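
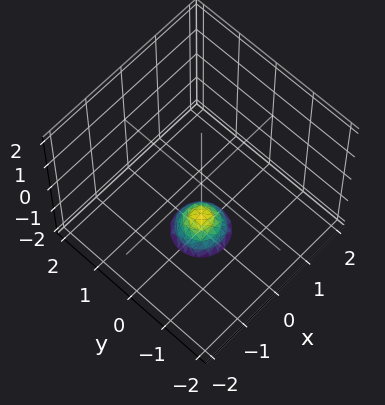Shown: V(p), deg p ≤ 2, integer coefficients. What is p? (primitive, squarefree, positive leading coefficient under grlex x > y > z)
First, deg p = 2.
Next, symmetry: the surface is invariant under rotation about z: p = q(x² + y², z).
Next, against the integer gridlines: the surface avoids every integer x-axis point in the box; the surface avoids every integer y-axis point in the box; a circular section at z = -2 has radius between 0 and 1.
Finally, these observations pin down the coefficients.

3*x^2 + 3*y^2 + 2*z + 3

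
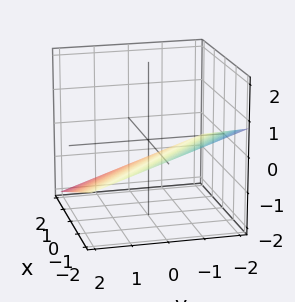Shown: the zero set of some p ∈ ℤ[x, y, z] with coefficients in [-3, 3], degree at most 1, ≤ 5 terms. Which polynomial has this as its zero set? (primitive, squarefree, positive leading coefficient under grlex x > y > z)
x + y + 3*z + 2

Degree: the surface is flat (a plane), so deg p = 1.
From the visible intercepts: it crosses the y-axis at the gridline y = -2; it crosses the x-axis at the gridline x = -2.
Together with the visible shape, these determine p as stated.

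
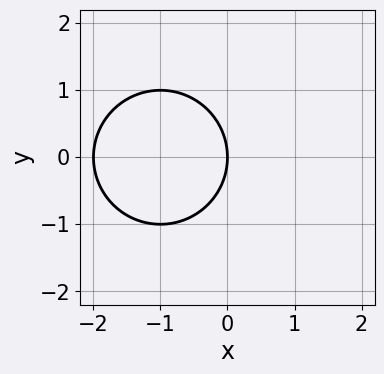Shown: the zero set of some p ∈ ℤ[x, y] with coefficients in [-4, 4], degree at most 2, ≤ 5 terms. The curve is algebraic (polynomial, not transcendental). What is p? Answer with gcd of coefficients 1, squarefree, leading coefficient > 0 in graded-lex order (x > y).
(a) The degree is 2 — a generic line meets the curve in up to 2 points.
(b) Symmetries: the y ↦ −y reflection is a symmetry, so y appears only in even powers.
(c) Checking where it meets the axes: it crosses the y-axis at the gridline y = 0; the x-axis gridline crossings are at x ∈ {-2, 0}.
(d) Matching integer coefficients to the picture gives p.

x^2 + y^2 + 2*x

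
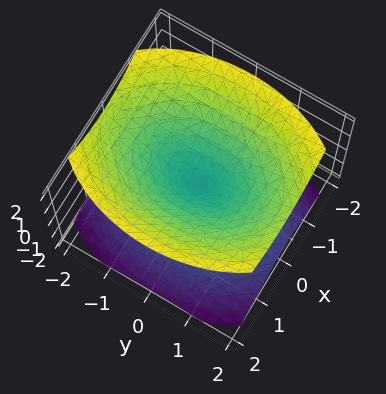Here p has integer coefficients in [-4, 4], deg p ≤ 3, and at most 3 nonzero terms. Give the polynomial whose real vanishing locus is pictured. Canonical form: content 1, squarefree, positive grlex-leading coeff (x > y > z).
2*x^2 + y^2 - 2*z^2

(a) There are 2 components. Treating them together as one polynomial.
(b) The degree is 2 — a double cone through the origin; a quadric.
(c) Symmetries: mirror symmetry x ↦ −x ⇒ only even powers of x; mirror symmetry y ↦ −y ⇒ only even powers of y; the z ↦ −z reflection is a symmetry, so z appears only in even powers.
(d) Against the integer gridlines: it meets the x-axis at x = 0 (among the integer gridlines); it meets the y-axis at y = 0 (among the integer gridlines); one z-axis crossing is at z = 0.
(e) Putting this together gives p.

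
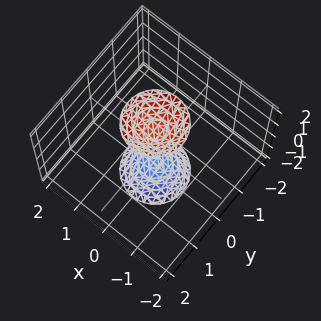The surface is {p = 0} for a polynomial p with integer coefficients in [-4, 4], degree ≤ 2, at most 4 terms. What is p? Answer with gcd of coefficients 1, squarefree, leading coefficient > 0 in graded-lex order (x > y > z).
3*x^2 + 3*y^2 - z^2 + 2

1. There are 2 components.
2. Degree: two separate bowl-shaped sheets opening away from each other; a quadric, so deg p = 2.
3. By symmetry, the surface is invariant under rotation about z: p = q(x² + y², z); it's symmetric under z → −z, forcing even powers of z.
4. Checking where it meets the axes: a circular section at z = 2 has radius between 0 and 1; it misses every integer gridline on the x-axis; the surface avoids every integer y-axis point in the box.
5. Together with the visible shape, these determine p as stated.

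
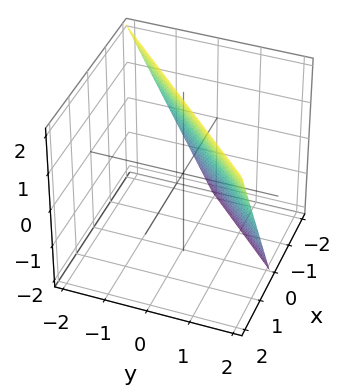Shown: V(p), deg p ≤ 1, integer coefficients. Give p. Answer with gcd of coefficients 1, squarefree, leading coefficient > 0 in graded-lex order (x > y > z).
(a) deg p = 1. Every cross-section is a straight line — this is a plane.
(b) From the visible intercepts: one y-axis crossing is at y = 1; it crosses the x-axis at the gridline x = -1; one z-axis crossing is at z = 2.
(c) Putting this together gives p.

2*x - 2*y - z + 2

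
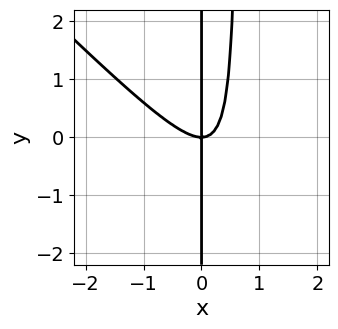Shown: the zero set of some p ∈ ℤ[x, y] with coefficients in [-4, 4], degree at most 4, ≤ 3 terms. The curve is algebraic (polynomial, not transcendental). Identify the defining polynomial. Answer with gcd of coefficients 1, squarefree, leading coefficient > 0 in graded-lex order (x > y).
The degree is 3 — the shape is more complex than any degree-2 curve.
Reading off the gridlines: every point of the y-axis in the box is on the curve; it meets the x-axis at x = 0 (among the integer gridlines).
Together with the visible shape, these determine p as stated.

3*x^3 + 3*x^2*y - 2*x*y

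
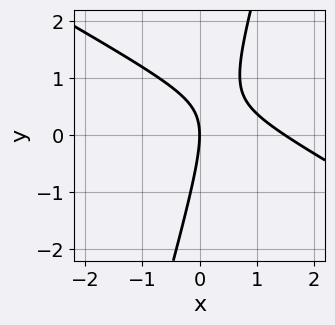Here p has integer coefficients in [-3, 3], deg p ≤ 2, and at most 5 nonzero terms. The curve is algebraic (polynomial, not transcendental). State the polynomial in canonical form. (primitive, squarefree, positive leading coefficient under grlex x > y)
2*x^2 + 3*x*y - y^2 - 3*x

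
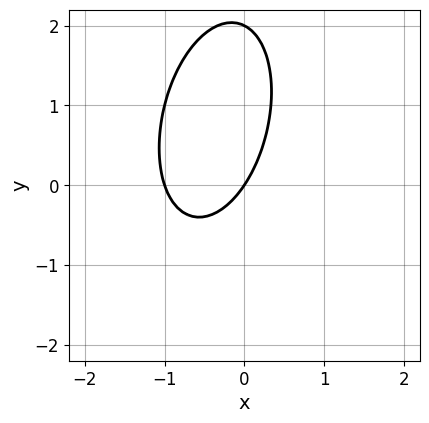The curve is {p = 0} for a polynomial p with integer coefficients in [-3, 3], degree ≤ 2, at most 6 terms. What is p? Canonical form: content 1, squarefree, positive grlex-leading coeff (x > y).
3*x^2 - x*y + y^2 + 3*x - 2*y

Degree: a generic line meets the curve in up to 2 points, so deg p = 2.
From the visible intercepts: the x-axis gridline crossings are at x ∈ {-1, 0}; the y-axis gridline crossings are at y ∈ {0, 2}.
Matching integer coefficients to the picture gives p.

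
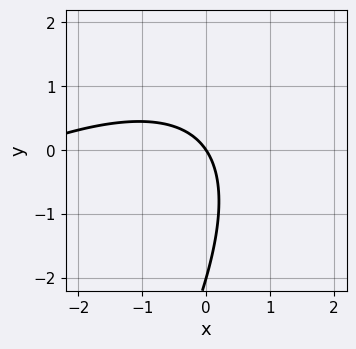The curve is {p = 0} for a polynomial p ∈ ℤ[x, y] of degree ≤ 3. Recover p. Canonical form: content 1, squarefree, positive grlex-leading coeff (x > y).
x^2 - 2*x*y + y^2 + 3*x + 2*y

1. deg p = 2. The shape is more complex than any degree-1 curve.
2. Observable constraints: it meets the x-axis at x = 0 (among the integer gridlines); among the integer gridlines, it crosses the y-axis at y ∈ {-2, 0}.
3. Putting this together gives p.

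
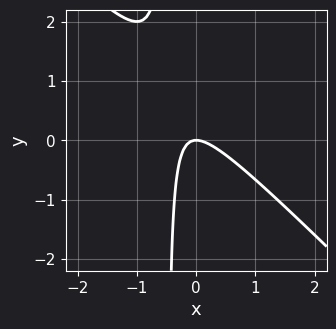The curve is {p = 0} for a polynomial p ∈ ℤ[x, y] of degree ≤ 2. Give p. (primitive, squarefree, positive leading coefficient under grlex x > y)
2*x^2 + 2*x*y + y

1. deg p = 2. No degree-1 curve has this shape.
2. Checking where it meets the axes: it meets the y-axis at y = 0 (among the integer gridlines); it crosses the x-axis at the gridline x = 0.
3. Matching integer coefficients to the picture gives p.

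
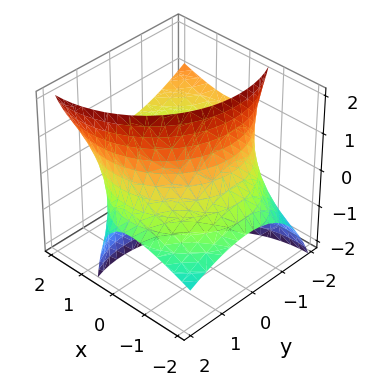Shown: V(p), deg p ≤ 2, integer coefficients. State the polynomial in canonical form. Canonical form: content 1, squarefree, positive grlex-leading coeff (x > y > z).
x^2 - 2*x*z + y^2 + y*z - 3

1. Degree: a generic line meets the surface in up to 2 points, so deg p = 2.
2. Reading off the gridlines: no z-intercept at any integer in the box.
3. Assembling these constraints gives the stated polynomial.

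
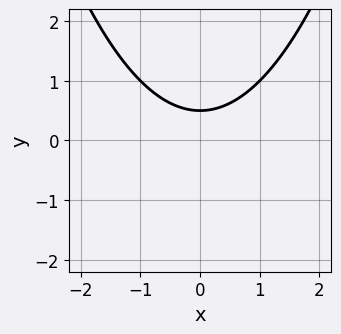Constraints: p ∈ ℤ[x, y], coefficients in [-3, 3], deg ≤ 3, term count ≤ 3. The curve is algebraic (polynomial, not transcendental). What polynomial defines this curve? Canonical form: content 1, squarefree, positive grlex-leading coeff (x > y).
x^2 - 2*y + 1

(a) Degree: the shape is more complex than any degree-1 curve, so deg p = 2.
(b) Symmetries: mirror symmetry x ↦ −x ⇒ only even powers of x.
(c) Reading off the gridlines: no x-intercept at any integer in the box.
(d) Putting this together gives p.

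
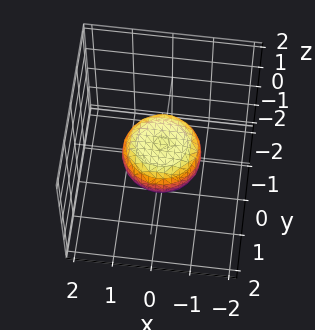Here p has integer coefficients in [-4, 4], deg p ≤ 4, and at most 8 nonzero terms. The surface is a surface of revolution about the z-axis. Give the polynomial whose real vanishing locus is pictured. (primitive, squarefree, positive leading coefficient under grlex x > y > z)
2*x^4 + 4*x^2*y^2 + 2*y^4 - x^2 - y^2 + 3*z^2 - 1

1. Degree: no degree-3 surface has this shape, so deg p = 4.
2. Symmetries: rotational symmetry about the z-axis ⇒ p depends on x, y only through x² + y².
3. Reading off the gridlines: a circular section at z = 0 has radius exactly 1; among the integer gridlines, it crosses the x-axis at x ∈ {-1, 1}.
4. Fitting integer coefficients to these (and the overall shape) gives p. Check: (0, -1, 0) on the y-axis lies on the surface, and p(0, -1, 0) = 0. ✓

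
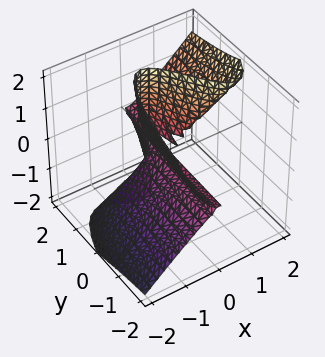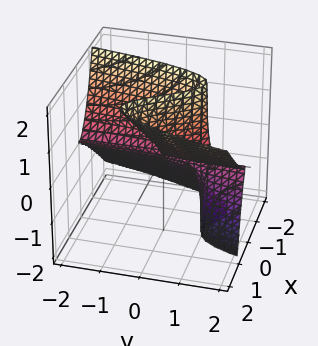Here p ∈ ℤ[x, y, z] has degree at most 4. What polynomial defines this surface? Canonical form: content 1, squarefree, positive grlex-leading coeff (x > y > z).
3*x^3 - 3*x^2*z - y*z^2 - x*z + z^2

1. deg p = 3. The shape is more complex than any degree-2 surface.
2. Reading off the gridlines: one z-axis crossing is at z = 0; the visible y-axis segment lies entirely on the surface; it meets the x-axis at x = 0 (among the integer gridlines).
3. Assembling these constraints gives the stated polynomial.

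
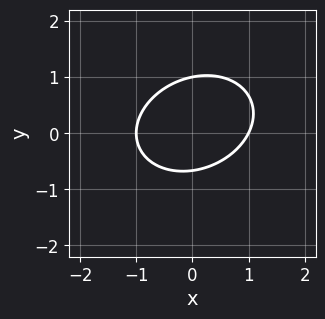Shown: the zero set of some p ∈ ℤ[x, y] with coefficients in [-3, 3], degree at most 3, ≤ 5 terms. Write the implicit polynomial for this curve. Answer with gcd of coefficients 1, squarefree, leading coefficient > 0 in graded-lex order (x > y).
2*x^2 - x*y + 3*y^2 - y - 2

The degree is 2 — the shape is more complex than any degree-1 curve.
Reading off the gridlines: it meets the y-axis at y = 1 (among the integer gridlines); the x-axis gridline crossings are at x ∈ {-1, 1}.
The integer polynomial consistent with all of this is the stated p.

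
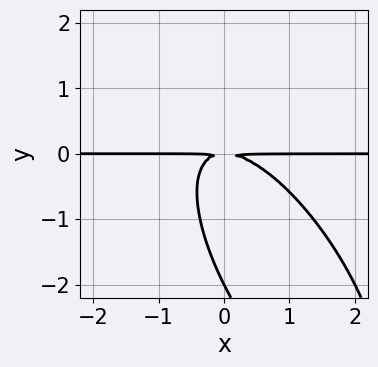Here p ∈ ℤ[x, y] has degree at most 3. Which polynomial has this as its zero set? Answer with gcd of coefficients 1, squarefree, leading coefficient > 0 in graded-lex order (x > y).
2*x^2*y + 2*x*y^2 + y^3 + 2*y^2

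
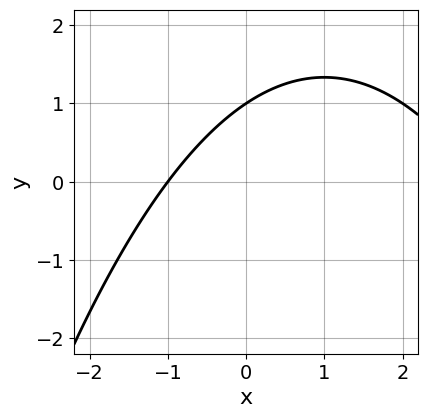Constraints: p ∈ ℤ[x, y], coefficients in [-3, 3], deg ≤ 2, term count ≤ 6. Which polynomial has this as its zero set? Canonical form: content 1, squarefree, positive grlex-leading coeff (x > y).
First, the degree is 2 — no degree-1 curve has this shape.
Next, from the visible intercepts: it crosses the y-axis at the gridline y = 1; one x-axis crossing is at x = -1.
Finally, together with the visible shape, these determine p as stated.

x^2 - 2*x + 3*y - 3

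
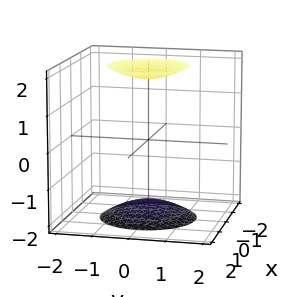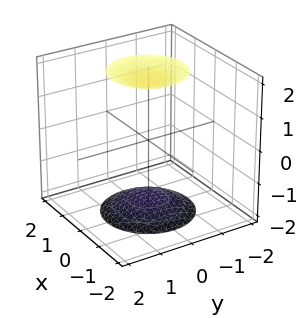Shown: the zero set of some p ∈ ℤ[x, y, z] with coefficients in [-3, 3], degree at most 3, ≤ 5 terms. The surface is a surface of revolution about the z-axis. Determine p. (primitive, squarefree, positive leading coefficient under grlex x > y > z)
(a) The picture has 2 separate pieces.
(b) deg p = 2.
(c) Symmetries: rotational symmetry about the z-axis ⇒ p depends on x, y only through x² + y².
(d) Reading off the gridlines: the surface avoids every integer y-axis point in the box; a circular section at z = -2 has radius exactly 1; it misses every integer gridline on the x-axis.
(e) Fitting integer coefficients to these (and the overall shape) gives p.

x^2 + y^2 - z^2 + 3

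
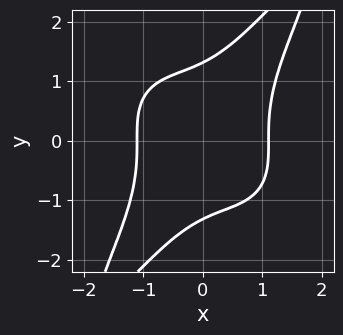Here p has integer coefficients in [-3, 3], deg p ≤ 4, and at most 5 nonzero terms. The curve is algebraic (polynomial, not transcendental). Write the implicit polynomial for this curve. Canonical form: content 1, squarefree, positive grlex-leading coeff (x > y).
2*x^4 - 2*x*y^3 + y^4 - 3

(a) The degree is 4 — a generic line meets the curve in up to 4 points.
(b) Matching integer coefficients to the picture gives p.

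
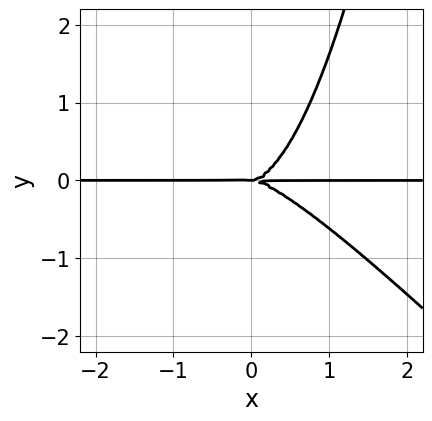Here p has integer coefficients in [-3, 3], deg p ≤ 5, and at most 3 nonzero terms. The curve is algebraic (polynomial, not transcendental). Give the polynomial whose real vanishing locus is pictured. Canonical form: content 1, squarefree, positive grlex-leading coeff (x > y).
x^3*y + x^2*y^2 - y^3

1. deg p = 4. No degree-3 curve has this shape.
2. Checking where it meets the axes: the visible x-axis segment lies entirely on the curve; it crosses the y-axis at the gridline y = 0.
3. The integer polynomial consistent with all of this is the stated p.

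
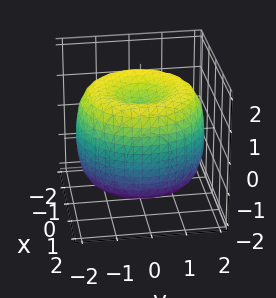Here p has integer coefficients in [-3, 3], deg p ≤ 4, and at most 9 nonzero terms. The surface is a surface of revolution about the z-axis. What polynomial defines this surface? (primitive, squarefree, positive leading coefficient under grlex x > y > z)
x^4 + 2*x^2*y^2 + y^4 - 3*x^2 - 3*y^2 + 2*z^2 - 2

deg p = 4. The shape is more complex than any degree-3 surface.
Symmetries: rotational symmetry about the z-axis ⇒ p depends on x, y only through x² + y².
Against the integer gridlines: a circular section at z = 0 has radius between 1 and 2; the z-axis gridline crossings are at z ∈ {-1, 1}.
Matching integer coefficients to the picture gives p.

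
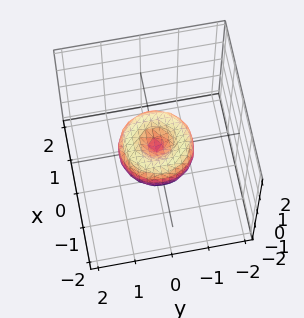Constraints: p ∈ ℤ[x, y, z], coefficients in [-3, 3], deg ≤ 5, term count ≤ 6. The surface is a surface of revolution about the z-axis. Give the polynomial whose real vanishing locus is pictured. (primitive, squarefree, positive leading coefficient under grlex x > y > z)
First, deg p = 4.
Next, symmetries: the surface is invariant under rotation about z: p = q(x² + y², z).
Next, from the axis intercepts and sections: the x-axis gridline crossings are at x ∈ {-1, 0, 1}; among the integer gridlines, it crosses the y-axis at y ∈ {-1, 0, 1}; it meets the z-axis at z = 0 (among the integer gridlines); a circular section at z = 0 has radius exactly 1.
Finally, assembling these constraints gives the stated polynomial.

x^4 + 2*x^2*y^2 + y^4 - x^2 - y^2 + z^2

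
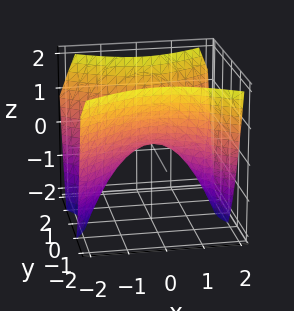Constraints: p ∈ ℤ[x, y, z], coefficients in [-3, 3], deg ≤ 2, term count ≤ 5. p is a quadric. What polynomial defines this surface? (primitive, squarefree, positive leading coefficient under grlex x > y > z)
First, degree: a saddle surface; a quadric, so deg p = 2.
Then, symmetries: the x ↦ −x reflection is a symmetry, so x appears only in even powers; the y ↦ −y reflection is a symmetry, so y appears only in even powers.
Next, against the integer gridlines: one x-axis crossing is at x = 0; it crosses the z-axis at the gridline z = 0; it meets the y-axis at y = 0 (among the integer gridlines).
Finally, matching integer coefficients to the picture gives p.

2*x^2 - 3*y^2 + 3*z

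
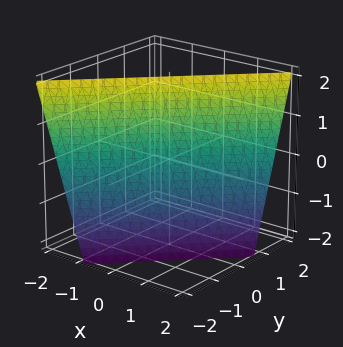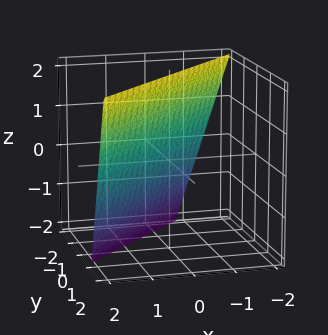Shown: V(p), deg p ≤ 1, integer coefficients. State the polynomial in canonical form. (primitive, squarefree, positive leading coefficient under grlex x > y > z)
3*x - 3*y + z - 2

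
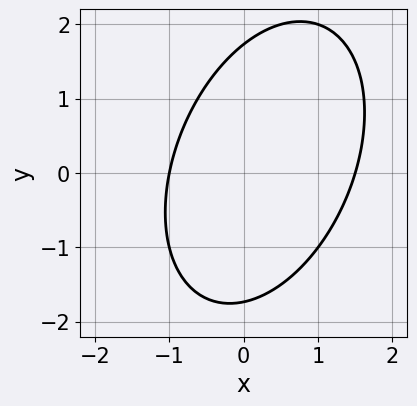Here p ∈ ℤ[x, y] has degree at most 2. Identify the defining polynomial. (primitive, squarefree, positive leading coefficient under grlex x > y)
2*x^2 - x*y + y^2 - x - 3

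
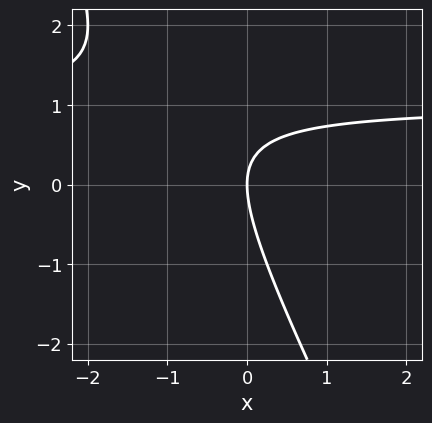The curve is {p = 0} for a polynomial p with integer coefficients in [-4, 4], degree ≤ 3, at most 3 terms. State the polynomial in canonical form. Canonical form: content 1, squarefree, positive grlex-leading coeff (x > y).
First, the degree is 2 — a generic line meets the curve in up to 2 points.
Then, against the integer gridlines: one y-axis crossing is at y = 0; one x-axis crossing is at x = 0.
Finally, putting this together gives p.

2*x*y + y^2 - 2*x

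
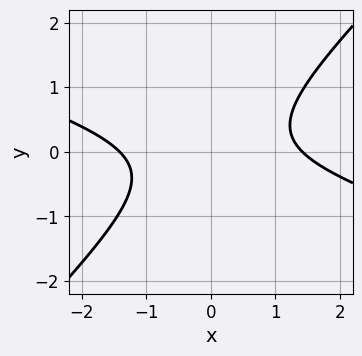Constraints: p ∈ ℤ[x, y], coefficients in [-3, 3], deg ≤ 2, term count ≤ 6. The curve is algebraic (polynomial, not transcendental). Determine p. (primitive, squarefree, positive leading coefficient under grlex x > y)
x^2 + 2*x*y - 3*y^2 - 2

(a) deg p = 2. No degree-1 curve has this shape.
(b) Observable constraints: no y-intercept at any integer in the box.
(c) Assembling these constraints gives the stated polynomial.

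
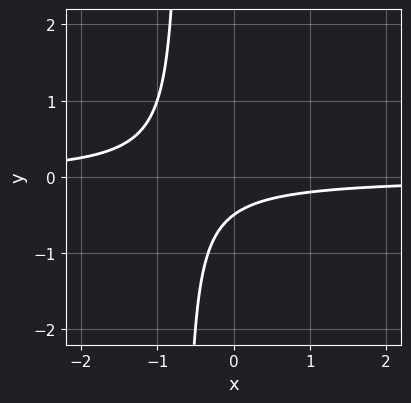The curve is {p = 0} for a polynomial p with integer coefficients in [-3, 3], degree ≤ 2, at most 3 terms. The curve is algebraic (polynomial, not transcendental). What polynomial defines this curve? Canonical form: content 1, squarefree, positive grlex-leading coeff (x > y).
(a) Degree: the shape is more complex than any degree-1 curve, so deg p = 2.
(b) From the visible intercepts: it misses every integer gridline on the x-axis.
(c) Putting this together gives p.

3*x*y + 2*y + 1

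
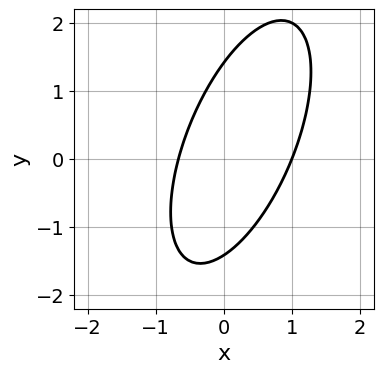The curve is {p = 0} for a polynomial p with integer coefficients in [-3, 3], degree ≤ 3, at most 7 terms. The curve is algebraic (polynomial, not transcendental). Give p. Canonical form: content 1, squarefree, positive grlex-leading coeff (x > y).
3*x^2 - 2*x*y + y^2 - x - 2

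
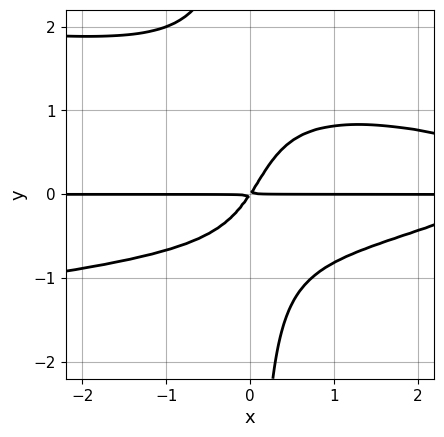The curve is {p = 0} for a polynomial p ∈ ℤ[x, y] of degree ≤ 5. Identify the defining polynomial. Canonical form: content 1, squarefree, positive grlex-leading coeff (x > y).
First, deg p = 4. A generic line meets the curve in up to 4 points.
Next, against the integer gridlines: the visible x-axis segment lies entirely on the curve.
Finally, these observations pin down the coefficients.

3*x*y^3 + x^2*y - 2*x*y^2 - 3*x*y + 2*y^2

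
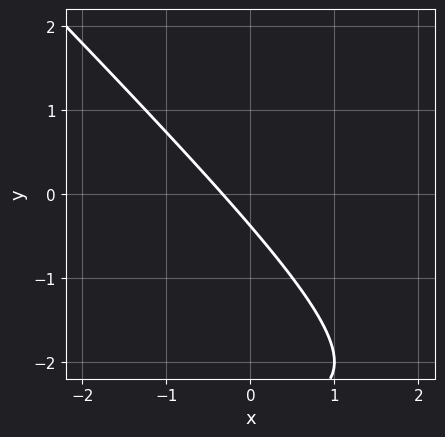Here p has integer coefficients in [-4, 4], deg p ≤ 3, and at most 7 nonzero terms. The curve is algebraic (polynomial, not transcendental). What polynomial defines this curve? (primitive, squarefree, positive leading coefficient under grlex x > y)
The degree is 2 — the shape is more complex than any degree-1 curve.
The integer polynomial consistent with all of this is the stated p.

x*y + y^2 + 3*x + 3*y + 1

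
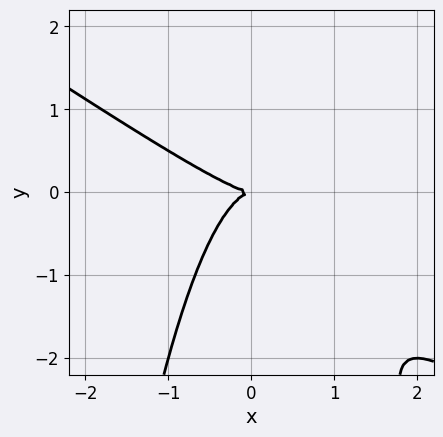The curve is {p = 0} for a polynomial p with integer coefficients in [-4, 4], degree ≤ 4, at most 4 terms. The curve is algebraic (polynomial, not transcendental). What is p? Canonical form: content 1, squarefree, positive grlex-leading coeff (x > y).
(a) deg p = 3. No degree-2 curve has this shape.
(b) Reading off the gridlines: it crosses the y-axis at the gridline y = 0; one x-axis crossing is at x = 0.
(c) Together with the visible shape, these determine p as stated.

2*x^3 + 3*x^2*y + 2*y^2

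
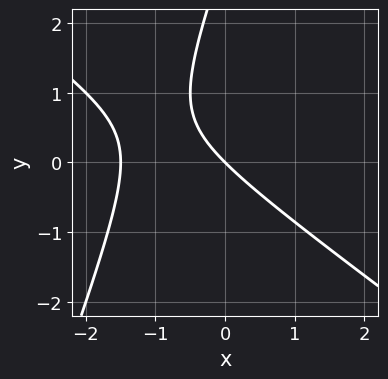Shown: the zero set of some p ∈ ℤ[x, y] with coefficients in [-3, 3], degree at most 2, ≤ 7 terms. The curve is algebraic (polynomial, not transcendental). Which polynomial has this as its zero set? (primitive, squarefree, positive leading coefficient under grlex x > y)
First, the degree is 2 — no degree-1 curve has this shape.
Then, from the axis intercepts and sections: it meets the x-axis at x = 0 (among the integer gridlines); it meets the y-axis at y = 0 (among the integer gridlines).
Finally, putting this together gives p.

2*x^2 + 2*x*y - y^2 + 3*x + 3*y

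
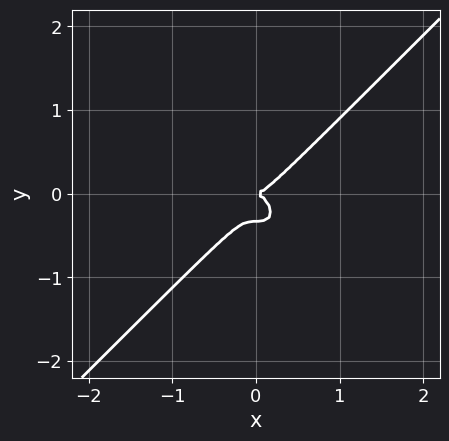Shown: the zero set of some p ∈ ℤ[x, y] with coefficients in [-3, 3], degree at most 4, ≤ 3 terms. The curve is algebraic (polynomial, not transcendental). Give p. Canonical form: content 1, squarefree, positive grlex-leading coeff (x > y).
3*x^3 - 3*y^3 - y^2

(a) Degree: no degree-2 curve has this shape, so deg p = 3.
(b) Reading off the gridlines: one y-axis crossing is at y = 0; it crosses the x-axis at the gridline x = 0.
(c) Assembling these constraints gives the stated polynomial.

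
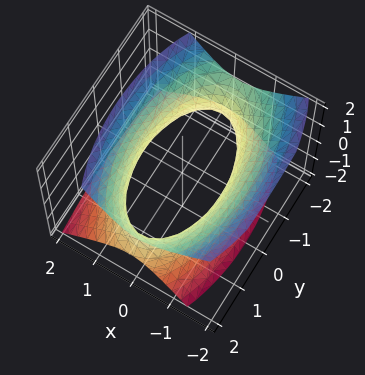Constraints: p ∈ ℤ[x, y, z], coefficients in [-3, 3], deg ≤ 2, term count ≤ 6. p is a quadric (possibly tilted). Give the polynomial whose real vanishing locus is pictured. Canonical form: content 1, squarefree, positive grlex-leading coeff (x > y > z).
1. The degree is 2 — a generic line meets the surface in up to 2 points.
2. Reading off the gridlines: the surface avoids every integer z-axis point in the box; the x-axis gridline crossings are at x ∈ {-1, 1}.
3. Fitting integer coefficients to these (and the overall shape) gives p.

3*x^2 + x*z + y^2 - 2*z^2 - 3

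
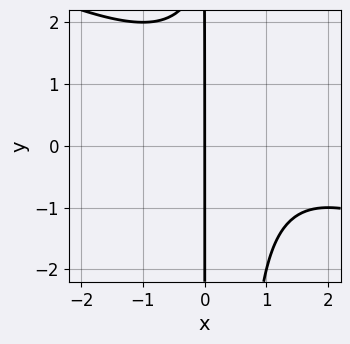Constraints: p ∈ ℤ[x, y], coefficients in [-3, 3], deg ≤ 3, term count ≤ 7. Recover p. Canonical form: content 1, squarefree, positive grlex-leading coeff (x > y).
(a) Degree: a generic line meets the curve in up to 3 points, so deg p = 3.
(b) From the visible intercepts: every point of the y-axis in the box is on the curve; it meets the x-axis at x = 0 (among the integer gridlines).
(c) The integer polynomial consistent with all of this is the stated p.

x^3 + 2*x^2*y - 2*x^2 - x*y + 3*x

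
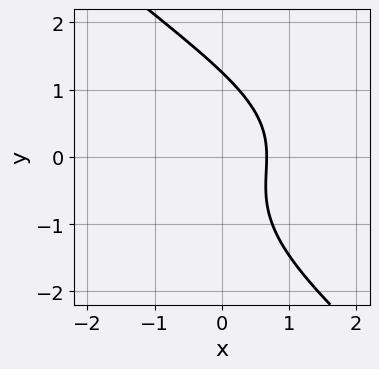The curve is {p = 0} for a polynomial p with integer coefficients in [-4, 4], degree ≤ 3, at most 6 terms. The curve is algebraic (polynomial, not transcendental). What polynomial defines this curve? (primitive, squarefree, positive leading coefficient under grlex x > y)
x*y^2 + y^3 + 3*x - 2

deg p = 3.
Solving for integer coefficients yields p as stated.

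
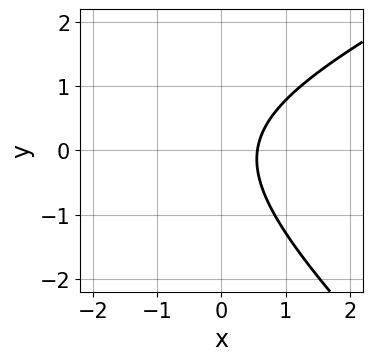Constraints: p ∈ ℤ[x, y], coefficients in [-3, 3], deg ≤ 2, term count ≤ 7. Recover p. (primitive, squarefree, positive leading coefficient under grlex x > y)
1. The degree is 2 — no degree-1 curve has this shape.
2. From the axis intercepts and sections: it misses every integer gridline on the y-axis.
3. Solving for integer coefficients yields p as stated.

x^2 - x*y - 2*y^2 + 3*x - 2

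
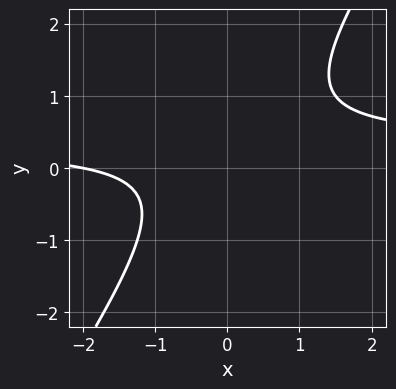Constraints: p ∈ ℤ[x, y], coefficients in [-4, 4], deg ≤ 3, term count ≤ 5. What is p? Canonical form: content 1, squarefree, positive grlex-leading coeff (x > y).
3*x*y - 2*y^2 - x + y - 2

First, degree: a generic line meets the curve in up to 2 points, so deg p = 2.
Then, reading off the gridlines: the curve avoids every integer y-axis point in the box; one x-axis crossing is at x = -2.
Finally, the integer polynomial consistent with all of this is the stated p.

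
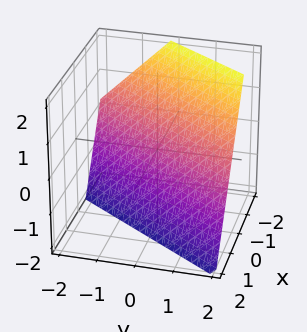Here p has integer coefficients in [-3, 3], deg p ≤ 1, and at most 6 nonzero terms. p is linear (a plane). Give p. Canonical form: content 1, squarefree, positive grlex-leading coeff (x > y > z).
3*x - 2*y + 2*z + 2

Degree: every cross-section is a straight line — this is a plane, so deg p = 1.
From the axis intercepts and sections: it crosses the z-axis at the gridline z = -1; it meets the y-axis at y = 1 (among the integer gridlines).
Assembling these constraints gives the stated polynomial.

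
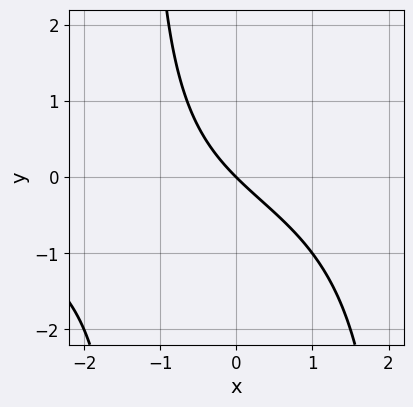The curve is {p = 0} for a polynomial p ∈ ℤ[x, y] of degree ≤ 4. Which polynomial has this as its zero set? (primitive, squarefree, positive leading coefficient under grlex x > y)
1. deg p = 3. A generic line meets the curve in up to 3 points.
2. Reading off the gridlines: one x-axis crossing is at x = 0; one y-axis crossing is at y = 0.
3. Assembling these constraints gives the stated polynomial.

x^2*y - x*y - 3*x - 3*y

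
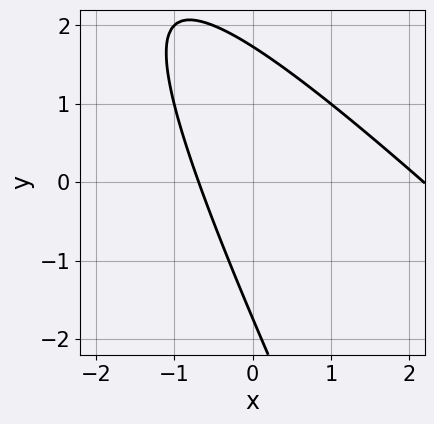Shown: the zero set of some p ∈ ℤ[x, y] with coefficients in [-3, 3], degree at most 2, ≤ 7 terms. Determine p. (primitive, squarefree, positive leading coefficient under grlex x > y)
2*x^2 + 3*x*y + y^2 - 3*x - 3

Degree: the shape is more complex than any degree-1 curve, so deg p = 2.
Matching integer coefficients to the picture gives p.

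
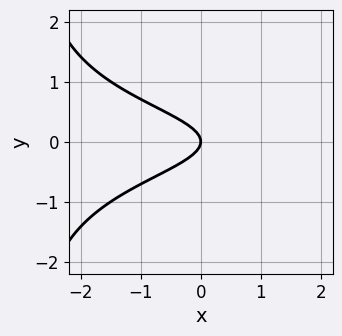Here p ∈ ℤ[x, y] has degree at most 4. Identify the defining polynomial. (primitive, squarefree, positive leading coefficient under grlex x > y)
x*y^2 + 3*y^2 + x

(a) The degree is 3 — the shape is more complex than any degree-2 curve.
(b) Symmetries: the y ↦ −y reflection is a symmetry, so y appears only in even powers.
(c) Reading off the gridlines: one x-axis crossing is at x = 0; it meets the y-axis at y = 0 (among the integer gridlines).
(d) Assembling these constraints gives the stated polynomial.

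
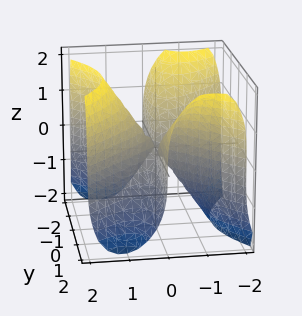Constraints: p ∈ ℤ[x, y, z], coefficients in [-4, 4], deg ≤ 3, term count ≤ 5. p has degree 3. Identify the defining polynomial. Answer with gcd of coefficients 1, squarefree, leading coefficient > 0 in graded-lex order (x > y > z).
1. deg p = 3. No degree-2 surface has this shape.
2. From the visible intercepts: one x-axis crossing is at x = 0; every point of the y-axis in the box is on the surface; it meets the z-axis at z = 0 (among the integer gridlines).
3. Assembling these constraints gives the stated polynomial.

3*x^3 - 3*x*y^2 - z^3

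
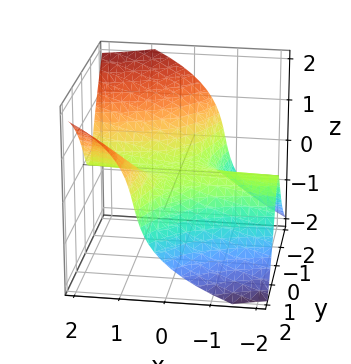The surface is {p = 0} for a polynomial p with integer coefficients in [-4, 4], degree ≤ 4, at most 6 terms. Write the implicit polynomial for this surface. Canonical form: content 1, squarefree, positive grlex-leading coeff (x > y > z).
3*x*y^2 - y^3 - 2*z^3 - 3*z

The degree is 3 — a generic line meets the surface in up to 3 points.
Against the integer gridlines: one y-axis crossing is at y = 0; every point of the x-axis in the box is on the surface; it meets the z-axis at z = 0 (among the integer gridlines).
Putting this together gives p.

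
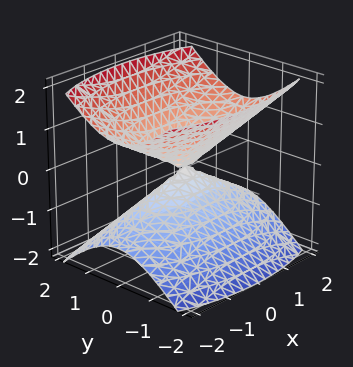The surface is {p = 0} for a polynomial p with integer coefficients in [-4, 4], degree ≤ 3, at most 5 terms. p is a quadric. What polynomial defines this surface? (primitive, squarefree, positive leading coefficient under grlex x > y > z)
x^2 + 3*y^2 - 3*z^2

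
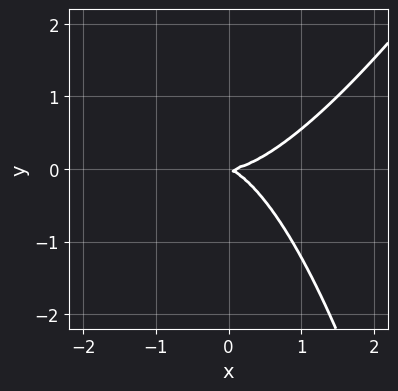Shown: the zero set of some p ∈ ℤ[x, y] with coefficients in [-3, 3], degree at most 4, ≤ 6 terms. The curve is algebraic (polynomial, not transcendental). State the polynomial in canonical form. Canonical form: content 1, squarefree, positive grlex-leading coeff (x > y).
2*x^3 - x^2*y - x*y - 3*y^2

(a) Degree: a generic line meets the curve in up to 3 points, so deg p = 3.
(b) Reading off the gridlines: it meets the x-axis at x = 0 (among the integer gridlines); one y-axis crossing is at y = 0.
(c) Assembling these constraints gives the stated polynomial.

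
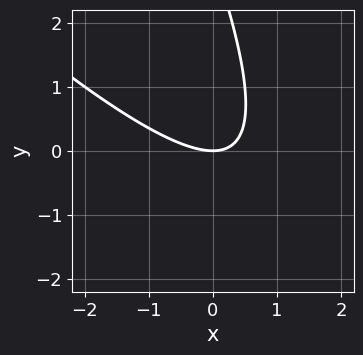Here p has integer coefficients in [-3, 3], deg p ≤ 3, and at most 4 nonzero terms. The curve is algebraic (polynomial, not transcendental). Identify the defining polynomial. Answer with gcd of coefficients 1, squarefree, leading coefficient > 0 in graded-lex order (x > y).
2*x^2 + 3*x*y + y^2 - 3*y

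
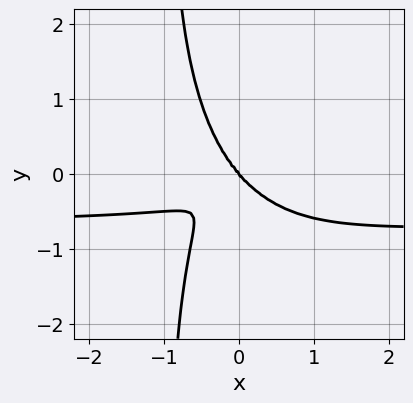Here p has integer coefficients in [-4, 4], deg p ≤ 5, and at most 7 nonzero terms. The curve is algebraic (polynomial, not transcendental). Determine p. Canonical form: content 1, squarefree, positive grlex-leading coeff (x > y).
First, degree: a generic line meets the curve in up to 4 points, so deg p = 4.
Next, from the visible intercepts: it meets the x-axis at x = 0 (among the integer gridlines); it crosses the y-axis at the gridline y = 0.
Finally, the integer polynomial consistent with all of this is the stated p.

3*x^3*y + 2*x*y^3 + 2*x^3 - x^2*y + 2*y^3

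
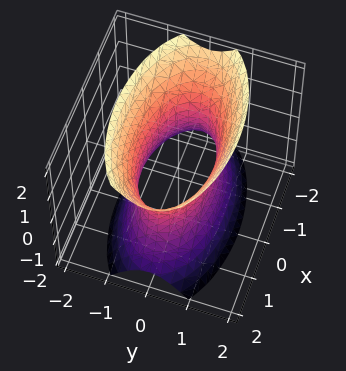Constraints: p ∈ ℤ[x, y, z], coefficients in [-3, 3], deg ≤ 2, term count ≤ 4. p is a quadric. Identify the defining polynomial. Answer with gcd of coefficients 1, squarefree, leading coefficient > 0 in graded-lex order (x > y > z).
x^2 + 3*y^2 - z^2 - 2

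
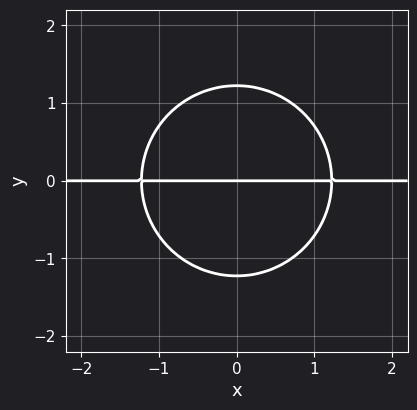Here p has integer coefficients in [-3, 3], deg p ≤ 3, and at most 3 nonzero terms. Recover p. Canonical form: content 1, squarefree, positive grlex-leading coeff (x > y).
(a) Degree: the shape is more complex than any degree-2 curve, so deg p = 3.
(b) Symmetries: the x ↦ −x reflection is a symmetry, so x appears only in even powers.
(c) Checking where it meets the axes: every point of the x-axis in the box is on the curve; it meets the y-axis at y = 0 (among the integer gridlines).
(d) Putting this together gives p.

2*x^2*y + 2*y^3 - 3*y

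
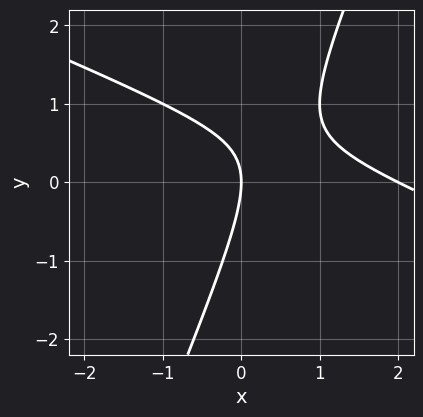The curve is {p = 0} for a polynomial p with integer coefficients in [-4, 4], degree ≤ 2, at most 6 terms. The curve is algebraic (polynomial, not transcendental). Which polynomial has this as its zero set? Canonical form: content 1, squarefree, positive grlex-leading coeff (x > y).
deg p = 2. No degree-1 curve has this shape.
Against the integer gridlines: it crosses the y-axis at the gridline y = 0; the x-axis gridline crossings are at x ∈ {0, 2}.
Matching integer coefficients to the picture gives p.

x^2 + 2*x*y - y^2 - 2*x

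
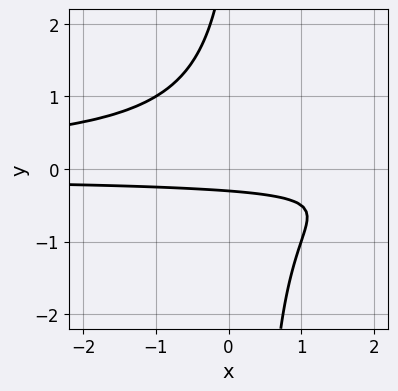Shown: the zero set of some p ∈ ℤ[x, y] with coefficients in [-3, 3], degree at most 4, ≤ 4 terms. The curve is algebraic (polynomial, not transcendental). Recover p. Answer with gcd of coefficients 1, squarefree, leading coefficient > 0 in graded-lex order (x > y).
(a) Degree: a generic line meets the curve in up to 3 points, so deg p = 3.
(b) Reading off the gridlines: it misses every integer gridline on the x-axis.
(c) The integer polynomial consistent with all of this is the stated p.

3*x*y^2 - y^2 + 3*y + 1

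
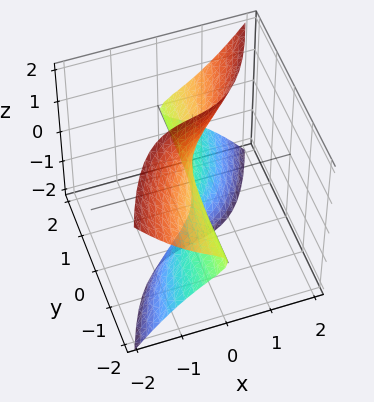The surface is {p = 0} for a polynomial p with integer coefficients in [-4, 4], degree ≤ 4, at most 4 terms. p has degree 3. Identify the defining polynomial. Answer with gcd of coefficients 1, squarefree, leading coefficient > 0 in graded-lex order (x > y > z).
(a) Degree: the shape is more complex than any degree-2 surface, so deg p = 3.
(b) Checking where it meets the axes: it meets the x-axis at x = 0 (among the integer gridlines); every point of the z-axis in the box is on the surface.
(c) Matching integer coefficients to the picture gives p.

x^3 - y*z^2 + x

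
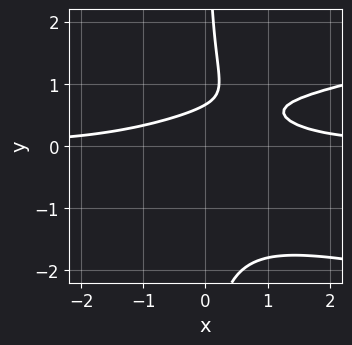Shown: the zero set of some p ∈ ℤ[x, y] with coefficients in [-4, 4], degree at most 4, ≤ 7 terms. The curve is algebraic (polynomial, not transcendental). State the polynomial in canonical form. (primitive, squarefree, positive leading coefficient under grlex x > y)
1. Degree: no degree-3 curve has this shape, so deg p = 4.
2. Reading off the gridlines: the curve avoids every integer x-axis point in the box.
3. Assembling these constraints gives the stated polynomial.

3*x*y^3 - 2*x^2*y + 2*x*y^2 - 3*y + 2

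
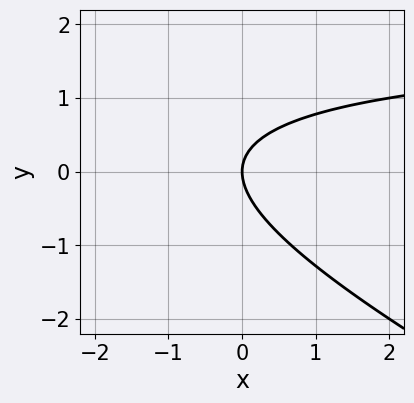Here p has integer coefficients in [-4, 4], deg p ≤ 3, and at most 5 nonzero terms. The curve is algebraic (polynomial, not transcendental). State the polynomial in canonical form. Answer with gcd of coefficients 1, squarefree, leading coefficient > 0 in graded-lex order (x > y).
x*y + 2*y^2 - 2*x

deg p = 2.
From the visible intercepts: one x-axis crossing is at x = 0; it crosses the y-axis at the gridline y = 0.
Assembling these constraints gives the stated polynomial.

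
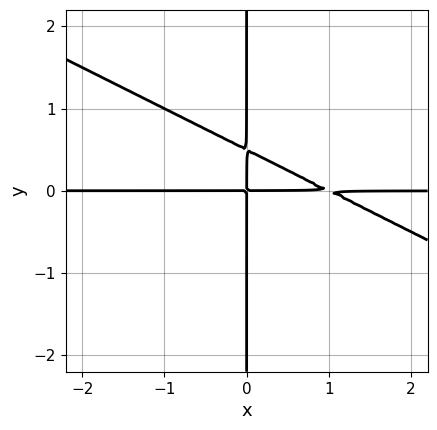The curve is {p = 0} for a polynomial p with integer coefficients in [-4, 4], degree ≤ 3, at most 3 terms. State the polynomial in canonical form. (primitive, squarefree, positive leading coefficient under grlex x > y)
1. deg p = 3. The shape is more complex than any degree-2 curve.
2. Against the integer gridlines: the visible y-axis segment lies entirely on the curve; every point of the x-axis in the box is on the curve.
3. Fitting integer coefficients to these (and the overall shape) gives p.

x^2*y + 2*x*y^2 - x*y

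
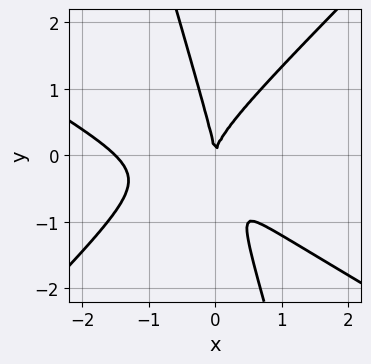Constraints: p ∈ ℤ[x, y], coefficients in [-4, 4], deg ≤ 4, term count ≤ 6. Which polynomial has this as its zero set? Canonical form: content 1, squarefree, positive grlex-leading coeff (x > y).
2*x^3 + 2*x^2*y - 3*x*y^2 - y^3 + 3*x^2

(a) The degree is 3 — no degree-2 curve has this shape.
(b) Observable constraints: one x-axis crossing is at x = 0; one y-axis crossing is at y = 0.
(c) Solving for integer coefficients yields p as stated.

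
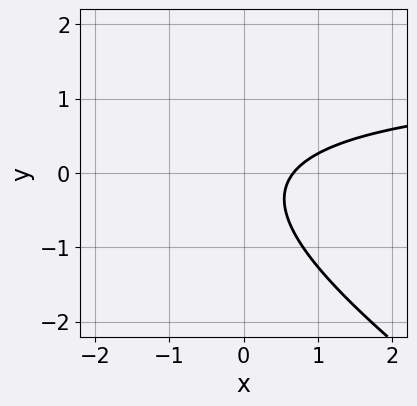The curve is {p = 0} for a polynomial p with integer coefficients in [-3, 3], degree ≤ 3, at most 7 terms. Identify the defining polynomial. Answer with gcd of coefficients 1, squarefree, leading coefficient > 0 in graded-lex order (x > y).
First, degree: a generic line meets the curve in up to 2 points, so deg p = 2.
Next, against the integer gridlines: the curve avoids every integer y-axis point in the box.
Finally, putting this together gives p.

2*x*y + 3*y^2 - 3*x + y + 2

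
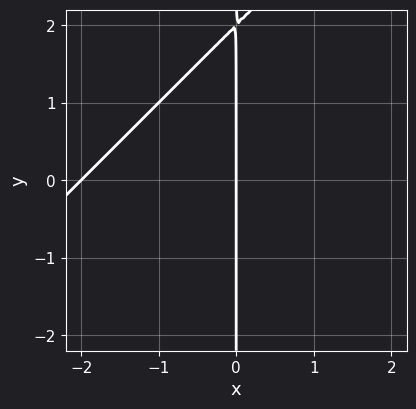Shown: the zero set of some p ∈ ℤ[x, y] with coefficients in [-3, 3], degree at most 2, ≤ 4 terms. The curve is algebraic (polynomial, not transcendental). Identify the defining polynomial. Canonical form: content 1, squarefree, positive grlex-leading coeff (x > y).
x^2 - x*y + 2*x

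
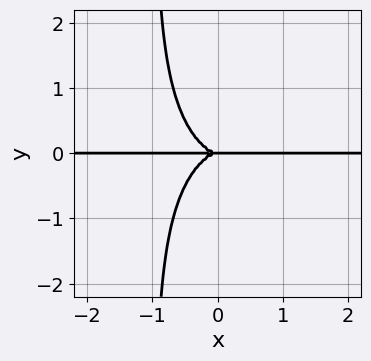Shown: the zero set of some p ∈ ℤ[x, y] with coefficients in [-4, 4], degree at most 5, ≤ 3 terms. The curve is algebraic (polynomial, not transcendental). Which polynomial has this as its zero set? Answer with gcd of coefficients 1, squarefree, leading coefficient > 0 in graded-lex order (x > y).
x^3*y + x*y^3 + y^3

(a) The degree is 4 — the shape is more complex than any degree-3 curve.
(b) Reading off the gridlines: it crosses the y-axis at the gridline y = 0; every point of the x-axis in the box is on the curve.
(c) Together with the visible shape, these determine p as stated.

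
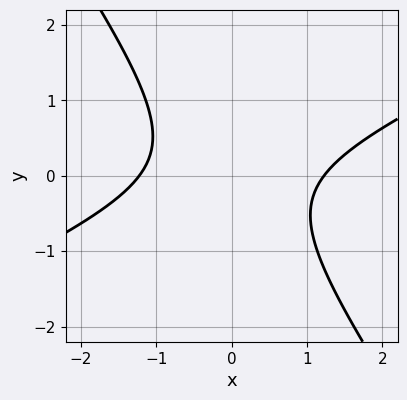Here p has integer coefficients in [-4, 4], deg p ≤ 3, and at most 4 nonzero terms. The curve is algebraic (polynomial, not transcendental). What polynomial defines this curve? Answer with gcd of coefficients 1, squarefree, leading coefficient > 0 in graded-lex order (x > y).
2*x^2 - 3*x*y - 3*y^2 - 3

(a) The degree is 2 — the shape is more complex than any degree-1 curve.
(b) Checking where it meets the axes: no y-intercept at any integer in the box.
(c) Solving for integer coefficients yields p as stated.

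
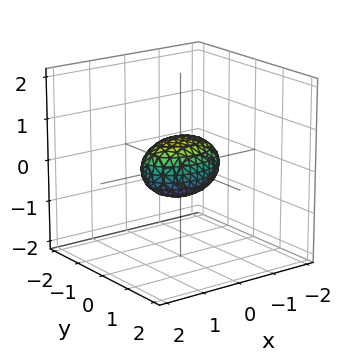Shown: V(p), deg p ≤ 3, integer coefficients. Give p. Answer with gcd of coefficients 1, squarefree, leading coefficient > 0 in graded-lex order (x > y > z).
The degree is 2 — bounded and convex; a quadric.
Symmetries: the z ↦ −z reflection is a symmetry, so z appears only in even powers; the x ↦ −x reflection is a symmetry, so x appears only in even powers; it's symmetric under y → −y, forcing even powers of y.
From the visible intercepts: among the integer gridlines, it crosses the x-axis at x ∈ {-1, 1}.
The integer polynomial consistent with all of this is the stated p.

x^2 + 2*y^2 + 2*z^2 - 1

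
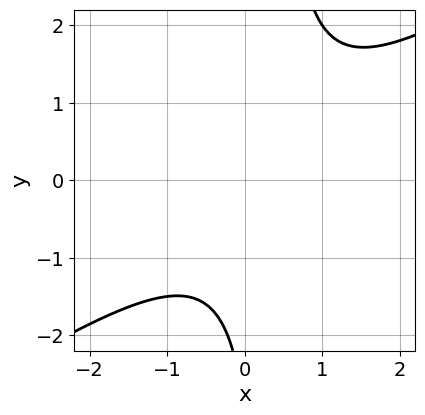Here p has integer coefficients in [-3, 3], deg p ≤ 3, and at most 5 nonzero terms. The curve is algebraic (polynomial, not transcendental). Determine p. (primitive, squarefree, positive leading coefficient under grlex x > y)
First, the degree is 2 — no degree-1 curve has this shape.
Next, reading off the gridlines: the curve avoids every integer x-axis point in the box; it misses every integer gridline on the y-axis.
Finally, fitting integer coefficients to these (and the overall shape) gives p.

2*x^2 - 3*x*y - x + y + 3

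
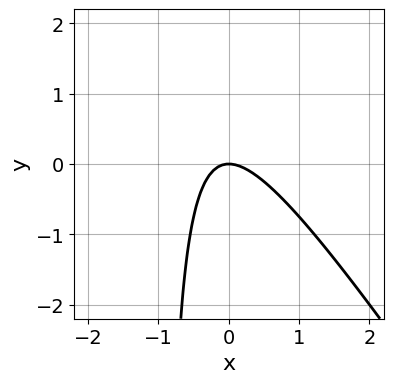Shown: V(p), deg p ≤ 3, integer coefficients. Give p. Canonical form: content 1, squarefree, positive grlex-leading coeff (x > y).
3*x^2 + 2*x*y + 2*y

(a) Degree: no degree-1 curve has this shape, so deg p = 2.
(b) Reading off the gridlines: it crosses the y-axis at the gridline y = 0; one x-axis crossing is at x = 0.
(c) Putting this together gives p.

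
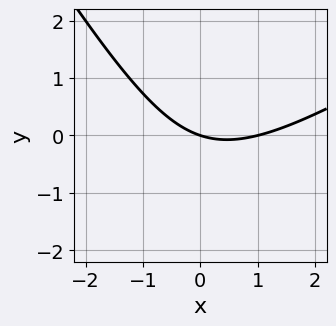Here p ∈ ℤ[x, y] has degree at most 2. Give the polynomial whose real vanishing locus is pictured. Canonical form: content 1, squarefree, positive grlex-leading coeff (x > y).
The degree is 2 — a generic line meets the curve in up to 2 points.
Checking where it meets the axes: the x-axis gridline crossings are at x ∈ {0, 1}; it meets the y-axis at y = 0 (among the integer gridlines).
Assembling these constraints gives the stated polynomial.

x^2 - x*y - y^2 - x - 3*y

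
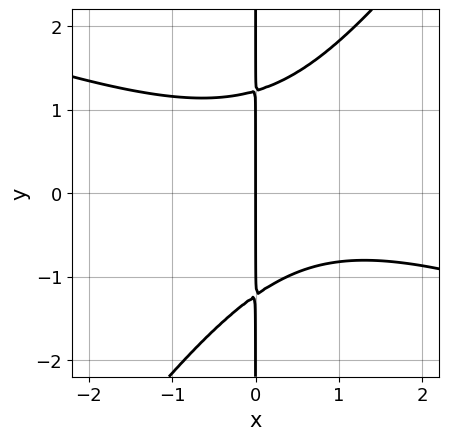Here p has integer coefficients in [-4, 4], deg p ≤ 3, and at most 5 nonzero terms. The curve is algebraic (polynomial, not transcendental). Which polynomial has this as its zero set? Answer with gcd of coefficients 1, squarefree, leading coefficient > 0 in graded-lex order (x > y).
x^3 + 2*x^2*y - 2*x*y^2 - x^2 + 3*x

Degree: a generic line meets the curve in up to 3 points, so deg p = 3.
From the axis intercepts and sections: every point of the y-axis in the box is on the curve; one x-axis crossing is at x = 0.
These observations pin down the coefficients.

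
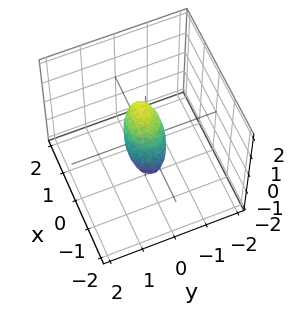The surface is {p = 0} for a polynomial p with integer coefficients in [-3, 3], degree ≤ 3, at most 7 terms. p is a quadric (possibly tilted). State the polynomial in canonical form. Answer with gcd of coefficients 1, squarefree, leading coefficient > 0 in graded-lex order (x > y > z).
Degree: a generic line meets the surface in up to 2 points, so deg p = 2.
The integer polynomial consistent with all of this is the stated p.

2*x^2 - 3*x*z + 3*y^2 + y*z + 3*z^2 - 1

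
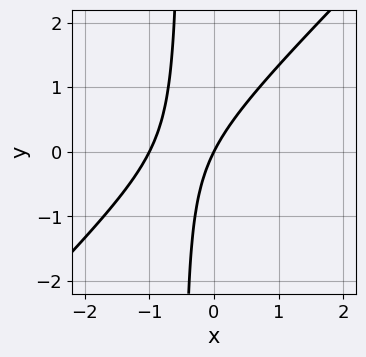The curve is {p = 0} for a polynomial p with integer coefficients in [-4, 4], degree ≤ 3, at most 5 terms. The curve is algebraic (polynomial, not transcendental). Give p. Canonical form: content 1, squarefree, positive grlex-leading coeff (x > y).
1. The degree is 2 — no degree-1 curve has this shape.
2. Against the integer gridlines: the x-axis gridline crossings are at x ∈ {-1, 0}; one y-axis crossing is at y = 0.
3. The integer polynomial consistent with all of this is the stated p.

2*x^2 - 2*x*y + 2*x - y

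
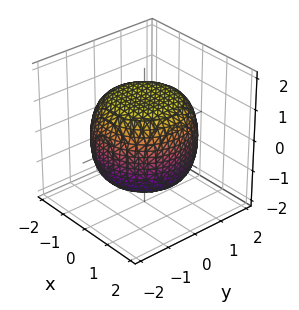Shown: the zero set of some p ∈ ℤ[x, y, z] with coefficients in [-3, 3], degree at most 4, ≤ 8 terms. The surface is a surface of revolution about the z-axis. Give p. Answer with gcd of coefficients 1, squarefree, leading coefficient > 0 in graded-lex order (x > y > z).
1. Degree: a generic line meets the surface in up to 4 points, so deg p = 4.
2. Symmetries: every cross-section ⟂ z is a circle, so x, y appear only via x² + y².
3. Observable constraints: a circular section at z = -1 has radius between 1 and 2.
4. Matching integer coefficients to the picture gives p.

x^4 + 2*x^2*y^2 + y^4 - x^2 - y^2 + 2*z^2 - 3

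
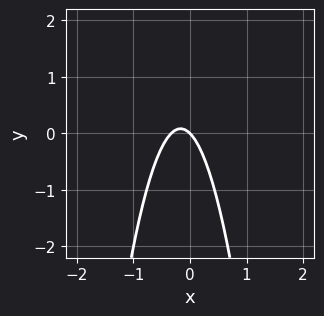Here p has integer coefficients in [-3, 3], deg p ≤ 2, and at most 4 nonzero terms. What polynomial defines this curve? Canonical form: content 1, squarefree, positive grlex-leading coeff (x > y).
3*x^2 + x + y

(a) The degree is 2 — no degree-1 curve has this shape.
(b) From the axis intercepts and sections: it meets the x-axis at x = 0 (among the integer gridlines); it meets the y-axis at y = 0 (among the integer gridlines).
(c) Matching integer coefficients to the picture gives p.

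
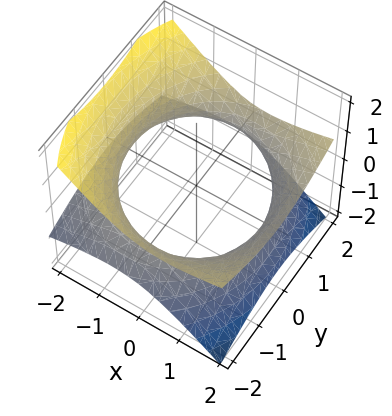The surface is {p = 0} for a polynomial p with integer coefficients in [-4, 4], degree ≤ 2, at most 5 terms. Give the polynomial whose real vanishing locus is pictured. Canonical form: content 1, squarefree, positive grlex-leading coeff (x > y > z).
x^2 - 2*x*z + y^2 - 3*z^2 - 3

First, deg p = 2.
Next, against the integer gridlines: it misses every integer gridline on the z-axis.
Finally, matching integer coefficients to the picture gives p.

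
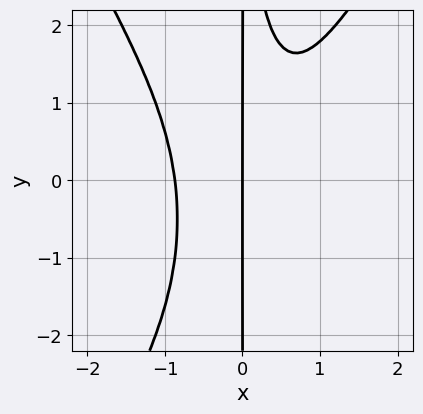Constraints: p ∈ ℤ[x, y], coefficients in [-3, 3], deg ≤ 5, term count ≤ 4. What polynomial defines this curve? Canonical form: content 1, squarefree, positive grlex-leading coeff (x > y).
3*x^4 - x^2*y^2 - x^2*y + 2*x

deg p = 4.
Against the integer gridlines: the visible y-axis segment lies entirely on the curve; it crosses the x-axis at the gridline x = 0.
The integer polynomial consistent with all of this is the stated p.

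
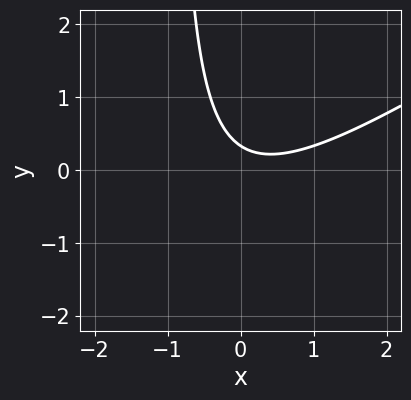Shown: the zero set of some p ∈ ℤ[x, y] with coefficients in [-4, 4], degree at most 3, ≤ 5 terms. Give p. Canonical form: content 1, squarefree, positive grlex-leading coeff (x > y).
2*x^2 - 3*x*y - x - 3*y + 1

1. The degree is 2 — no degree-1 curve has this shape.
2. From the visible intercepts: no x-intercept at any integer in the box.
3. These observations pin down the coefficients.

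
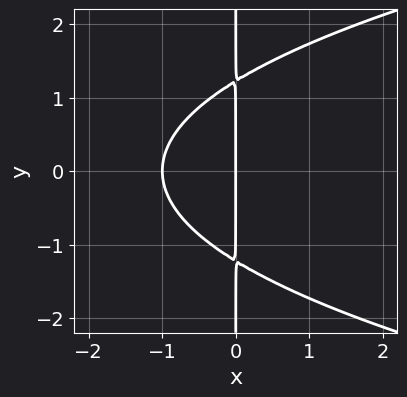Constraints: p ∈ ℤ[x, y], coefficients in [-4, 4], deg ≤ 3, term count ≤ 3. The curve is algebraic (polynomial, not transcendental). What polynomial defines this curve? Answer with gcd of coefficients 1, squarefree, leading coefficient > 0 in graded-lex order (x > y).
First, degree: a generic line meets the curve in up to 3 points, so deg p = 3.
Next, symmetries: the y ↦ −y reflection is a symmetry, so y appears only in even powers.
Next, from the visible intercepts: among the integer gridlines, it crosses the x-axis at x ∈ {-1, 0}; the visible y-axis segment lies entirely on the curve.
Finally, solving for integer coefficients yields p as stated.

2*x*y^2 - 3*x^2 - 3*x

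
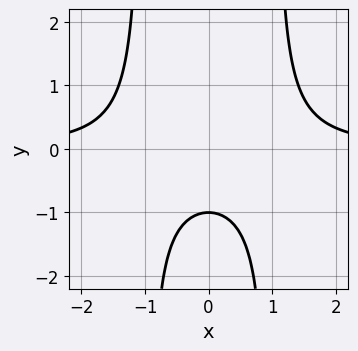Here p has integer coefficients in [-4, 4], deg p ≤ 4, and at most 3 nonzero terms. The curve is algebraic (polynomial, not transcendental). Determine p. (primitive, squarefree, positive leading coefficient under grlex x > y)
x^2*y - y - 1

First, the degree is 3 — no degree-2 curve has this shape.
Then, symmetries: it's symmetric under x → −x, forcing even powers of x.
Then, against the integer gridlines: the curve avoids every integer x-axis point in the box; it crosses the y-axis at the gridline y = -1.
Finally, these observations pin down the coefficients.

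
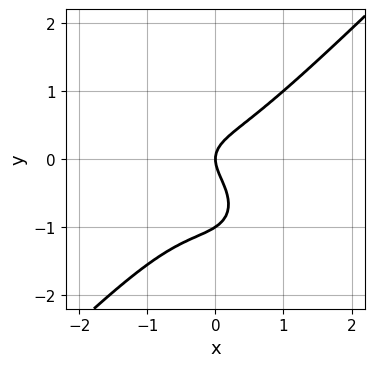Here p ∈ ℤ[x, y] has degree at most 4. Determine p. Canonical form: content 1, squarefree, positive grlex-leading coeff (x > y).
1. deg p = 3.
2. Reading off the gridlines: it crosses the x-axis at the gridline x = 0; among the integer gridlines, it crosses the y-axis at y ∈ {-1, 0}.
3. Together with the visible shape, these determine p as stated.

3*x^3 - 3*y^3 + x^2 - 3*y^2 + 2*x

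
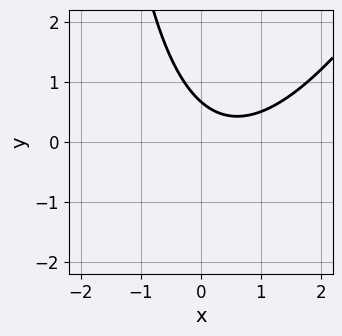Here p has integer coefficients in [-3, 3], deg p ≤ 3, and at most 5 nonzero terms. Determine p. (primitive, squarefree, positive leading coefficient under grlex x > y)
2*x^2 - x*y - 2*x - 3*y + 2

Degree: the shape is more complex than any degree-1 curve, so deg p = 2.
Reading off the gridlines: the curve avoids every integer x-axis point in the box.
Together with the visible shape, these determine p as stated.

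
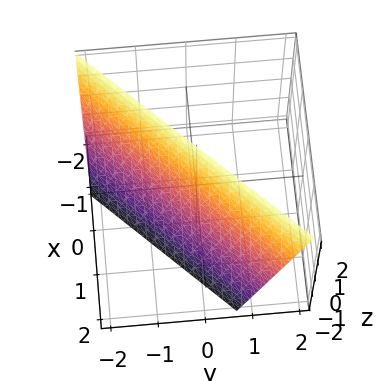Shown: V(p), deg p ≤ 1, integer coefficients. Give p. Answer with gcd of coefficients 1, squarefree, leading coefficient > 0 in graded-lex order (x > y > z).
3*x - 3*y + z - 2

1. Degree: every cross-section is a straight line — this is a plane, so deg p = 1.
2. Observable constraints: one z-axis crossing is at z = 2.
3. These observations pin down the coefficients.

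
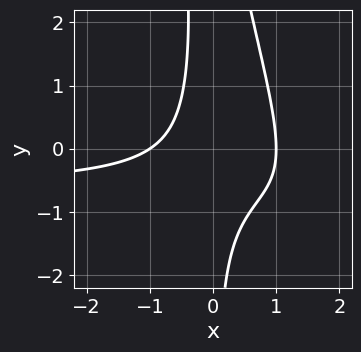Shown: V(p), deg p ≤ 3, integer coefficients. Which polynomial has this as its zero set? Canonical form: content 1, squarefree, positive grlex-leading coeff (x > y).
First, deg p = 3. No degree-2 curve has this shape.
Then, from the axis intercepts and sections: no y-intercept at any integer in the box; the x-axis gridline crossings are at x ∈ {-1, 1}.
Finally, solving for integer coefficients yields p as stated.

3*x^2*y + x*y^2 + 2*x^2 - 3*x*y - 2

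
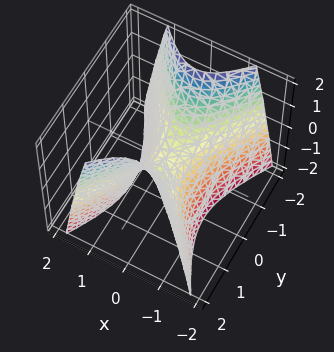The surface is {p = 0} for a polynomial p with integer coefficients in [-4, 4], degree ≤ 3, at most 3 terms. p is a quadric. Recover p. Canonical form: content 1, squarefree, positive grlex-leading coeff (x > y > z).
2*x^2 - y^2 + z

First, deg p = 2.
Next, symmetries: it's symmetric under y → −y, forcing even powers of y; the x ↦ −x reflection is a symmetry, so x appears only in even powers.
Next, observable constraints: it crosses the y-axis at the gridline y = 0; it meets the z-axis at z = 0 (among the integer gridlines); one x-axis crossing is at x = 0.
Finally, the integer polynomial consistent with all of this is the stated p.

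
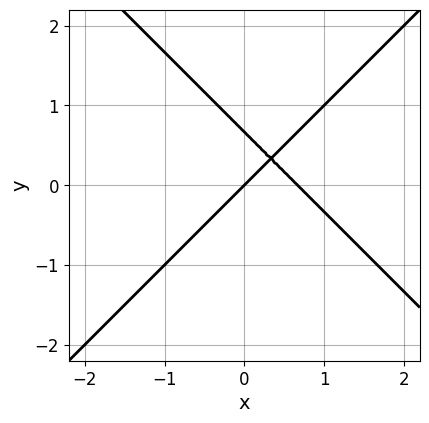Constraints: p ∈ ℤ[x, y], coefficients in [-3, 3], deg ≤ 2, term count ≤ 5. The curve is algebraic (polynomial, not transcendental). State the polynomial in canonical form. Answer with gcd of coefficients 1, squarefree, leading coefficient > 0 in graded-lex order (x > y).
First, deg p = 2. No degree-1 curve has this shape.
Then, reading off the gridlines: it meets the y-axis at y = 0 (among the integer gridlines); one x-axis crossing is at x = 0.
Finally, solving for integer coefficients yields p as stated.

3*x^2 - 3*y^2 - 2*x + 2*y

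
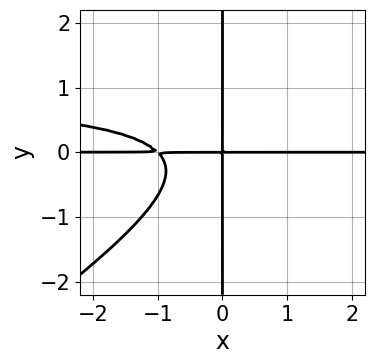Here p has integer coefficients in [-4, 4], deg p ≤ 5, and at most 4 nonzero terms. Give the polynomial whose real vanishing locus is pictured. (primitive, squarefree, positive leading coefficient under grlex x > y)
2*x^2*y^2 - 3*x*y^3 - 2*x^2*y - 2*x*y

deg p = 4. The shape is more complex than any degree-3 curve.
Reading off the gridlines: every point of the x-axis in the box is on the curve; every point of the y-axis in the box is on the curve.
Matching integer coefficients to the picture gives p.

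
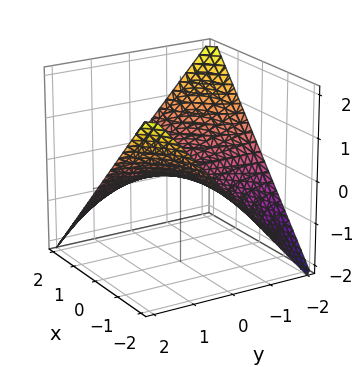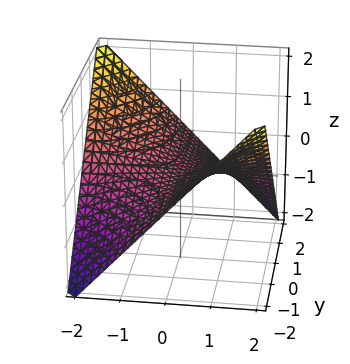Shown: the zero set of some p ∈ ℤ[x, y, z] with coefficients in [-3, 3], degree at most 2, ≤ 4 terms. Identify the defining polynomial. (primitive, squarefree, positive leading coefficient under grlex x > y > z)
x*y + 2*z

1. deg p = 2. A hyperbolic paraboloid; a quadric.
2. Observable constraints: one z-axis crossing is at z = 0; the visible y-axis segment lies entirely on the surface; every point of the x-axis in the box is on the surface.
3. Putting this together gives p.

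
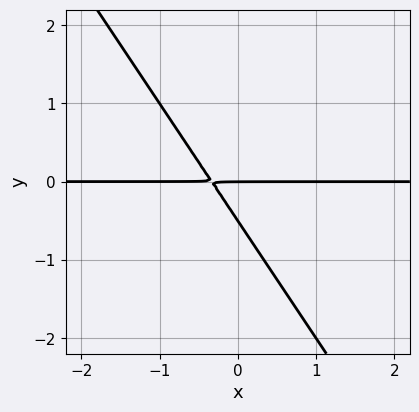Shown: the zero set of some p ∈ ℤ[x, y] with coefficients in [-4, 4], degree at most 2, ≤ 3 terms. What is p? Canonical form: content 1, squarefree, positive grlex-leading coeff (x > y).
1. The degree is 2 — no degree-1 curve has this shape.
2. Observable constraints: the visible x-axis segment lies entirely on the curve; it crosses the y-axis at the gridline y = 0.
3. Fitting integer coefficients to these (and the overall shape) gives p.

3*x*y + 2*y^2 + y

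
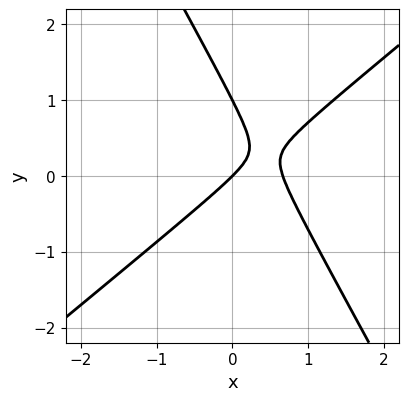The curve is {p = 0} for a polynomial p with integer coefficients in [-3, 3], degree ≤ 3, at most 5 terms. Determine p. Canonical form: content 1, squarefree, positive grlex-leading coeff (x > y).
3*x^2 - 2*x*y - 2*y^2 - 2*x + 2*y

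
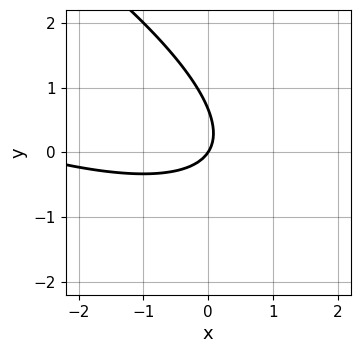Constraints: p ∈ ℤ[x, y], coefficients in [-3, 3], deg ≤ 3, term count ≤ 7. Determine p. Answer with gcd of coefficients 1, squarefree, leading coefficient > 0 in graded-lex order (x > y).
x^2 + 3*x*y + 3*y^2 + 3*x - 2*y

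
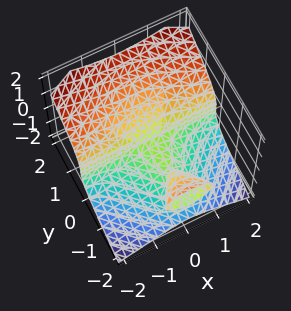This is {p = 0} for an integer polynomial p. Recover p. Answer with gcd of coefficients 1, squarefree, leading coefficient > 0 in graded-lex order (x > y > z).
x^2*y + y^2*z - 2*z^3 + y*z

First, the picture has 2 separate pieces. They look like related sheets of one shape, so recover p as a whole.
Next, deg p = 3. No degree-2 surface has this shape.
Then, reading off the gridlines: every point of the x-axis in the box is on the surface; it crosses the z-axis at the gridline z = 0.
Finally, assembling these constraints gives the stated polynomial. Check: (0, 1, 0) on the y-axis lies on the surface, and p(0, 1, 0) = 0. ✓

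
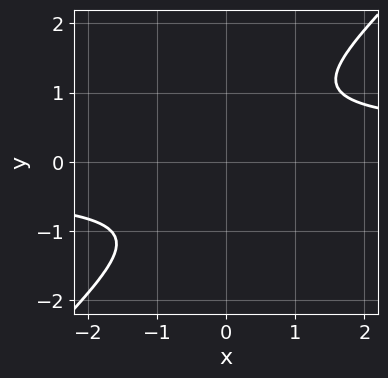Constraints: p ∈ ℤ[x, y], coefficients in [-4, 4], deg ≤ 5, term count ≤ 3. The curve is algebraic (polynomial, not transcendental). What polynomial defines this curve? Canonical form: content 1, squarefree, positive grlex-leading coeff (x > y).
3*x*y^3 - 3*y^4 - 2

Degree: a generic line meets the curve in up to 4 points, so deg p = 4.
Against the integer gridlines: no y-intercept at any integer in the box; the curve avoids every integer x-axis point in the box.
These observations pin down the coefficients.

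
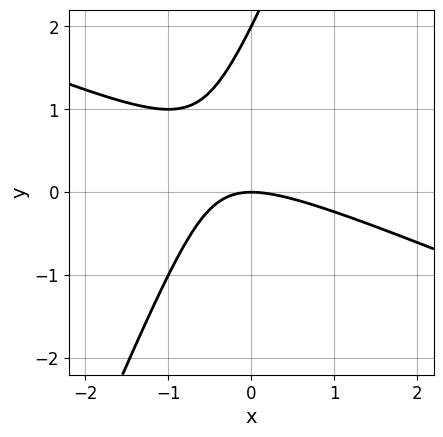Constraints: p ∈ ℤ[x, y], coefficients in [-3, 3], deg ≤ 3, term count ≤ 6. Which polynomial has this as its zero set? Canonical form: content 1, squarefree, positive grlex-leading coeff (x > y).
x^2 + 2*x*y - y^2 + 2*y

(a) deg p = 2. No degree-1 curve has this shape.
(b) From the axis intercepts and sections: one x-axis crossing is at x = 0; the y-axis gridline crossings are at y ∈ {0, 2}.
(c) These observations pin down the coefficients.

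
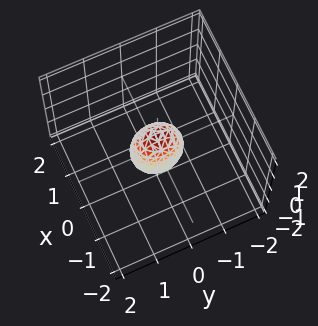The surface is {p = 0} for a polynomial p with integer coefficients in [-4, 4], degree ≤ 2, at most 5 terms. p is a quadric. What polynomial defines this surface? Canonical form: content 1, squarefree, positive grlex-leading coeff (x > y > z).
3*x^2 + 2*y^2 + z^2 - 1

(a) The degree is 2 — bounded and convex; a quadric.
(b) Symmetries: the y ↦ −y reflection is a symmetry, so y appears only in even powers; mirror symmetry x ↦ −x ⇒ only even powers of x; it's symmetric under z → −z, forcing even powers of z.
(c) Reading off the gridlines: among the integer gridlines, it crosses the z-axis at z ∈ {-1, 1}.
(d) Matching integer coefficients to the picture gives p.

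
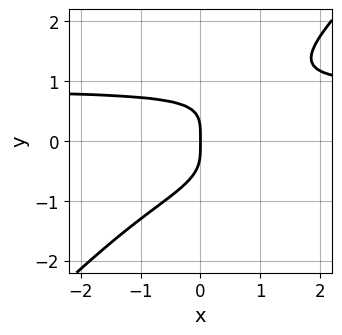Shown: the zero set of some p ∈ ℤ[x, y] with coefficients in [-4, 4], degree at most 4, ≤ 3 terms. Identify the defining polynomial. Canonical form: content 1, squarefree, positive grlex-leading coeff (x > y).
3*x*y^3 - 3*y^4 - 2*x

First, degree: no degree-3 curve has this shape, so deg p = 4.
Then, observable constraints: one x-axis crossing is at x = 0; it meets the y-axis at y = 0 (among the integer gridlines).
Finally, matching integer coefficients to the picture gives p.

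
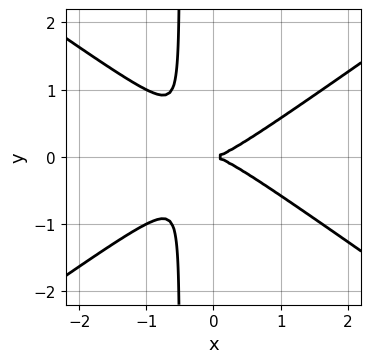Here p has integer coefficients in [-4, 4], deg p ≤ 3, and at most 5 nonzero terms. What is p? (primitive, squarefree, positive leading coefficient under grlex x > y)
x^3 - 2*x*y^2 - y^2

First, the degree is 3 — the shape is more complex than any degree-2 curve.
Next, symmetries: it's symmetric under y → −y, forcing even powers of y.
Then, against the integer gridlines: one x-axis crossing is at x = 0; it meets the y-axis at y = 0 (among the integer gridlines).
Finally, putting this together gives p.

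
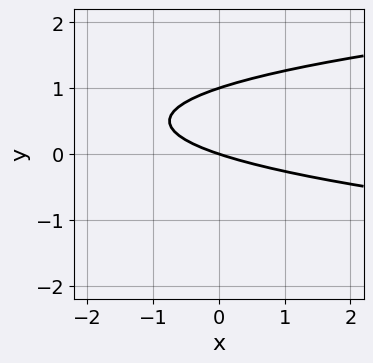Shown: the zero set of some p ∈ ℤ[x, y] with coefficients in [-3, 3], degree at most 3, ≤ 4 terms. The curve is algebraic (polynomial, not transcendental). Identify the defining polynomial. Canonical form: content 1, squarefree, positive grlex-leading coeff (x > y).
1. The degree is 2 — a generic line meets the curve in up to 2 points.
2. From the axis intercepts and sections: the y-axis gridline crossings are at y ∈ {0, 1}; it meets the x-axis at x = 0 (among the integer gridlines).
3. Assembling these constraints gives the stated polynomial.

3*y^2 - x - 3*y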